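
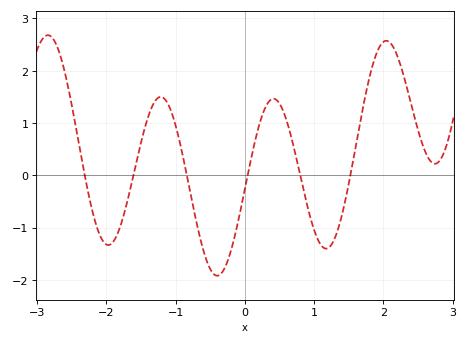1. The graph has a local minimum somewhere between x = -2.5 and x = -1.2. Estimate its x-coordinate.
-2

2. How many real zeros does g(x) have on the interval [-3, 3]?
6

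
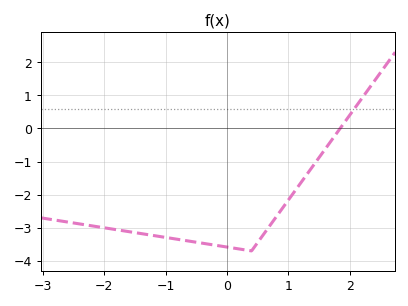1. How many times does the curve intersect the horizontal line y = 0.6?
1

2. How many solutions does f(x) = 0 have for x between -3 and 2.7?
1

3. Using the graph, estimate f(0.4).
-3.7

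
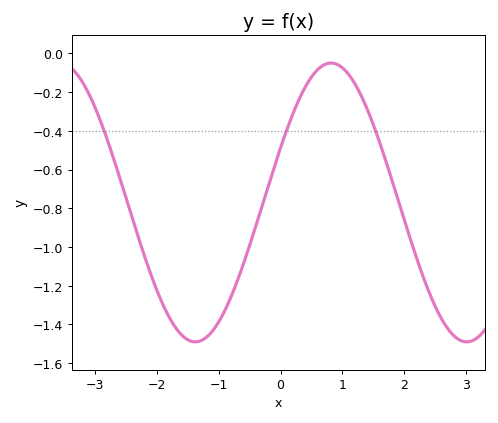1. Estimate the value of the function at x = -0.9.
-1.32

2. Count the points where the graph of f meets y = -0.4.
3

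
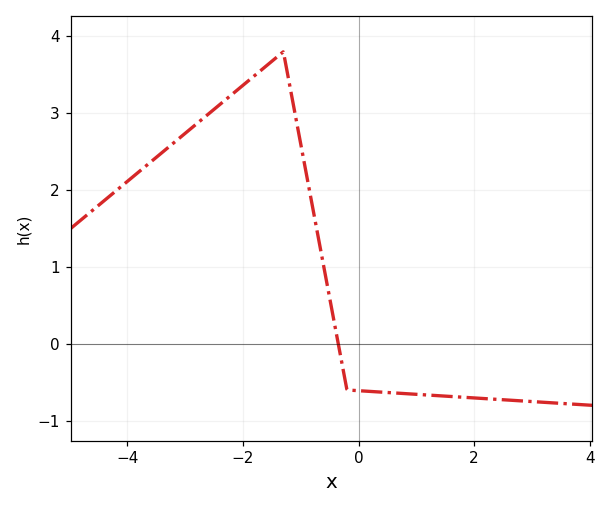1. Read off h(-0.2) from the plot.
-0.6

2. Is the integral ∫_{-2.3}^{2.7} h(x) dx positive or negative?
positive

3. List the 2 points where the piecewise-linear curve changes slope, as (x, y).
(-1.3, 3.8); (-0.2, -0.6)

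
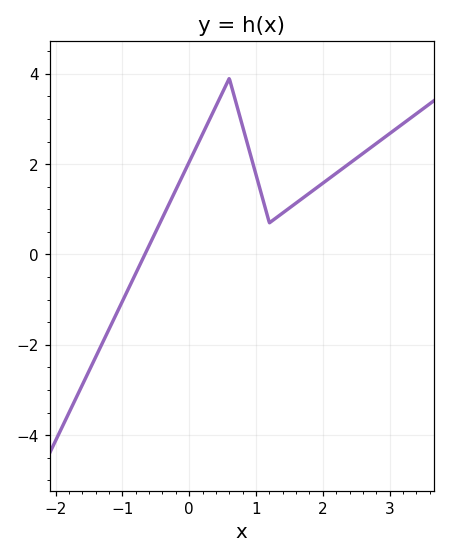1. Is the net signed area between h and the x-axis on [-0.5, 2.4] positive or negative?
positive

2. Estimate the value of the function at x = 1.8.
1.4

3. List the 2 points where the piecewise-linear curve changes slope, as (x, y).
(0.6, 3.9); (1.2, 0.7)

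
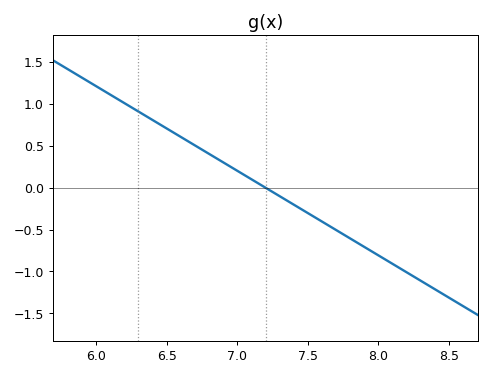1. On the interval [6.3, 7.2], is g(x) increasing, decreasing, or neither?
decreasing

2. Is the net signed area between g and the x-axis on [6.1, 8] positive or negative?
positive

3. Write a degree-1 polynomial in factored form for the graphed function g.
y = -1.01(x - 7.2)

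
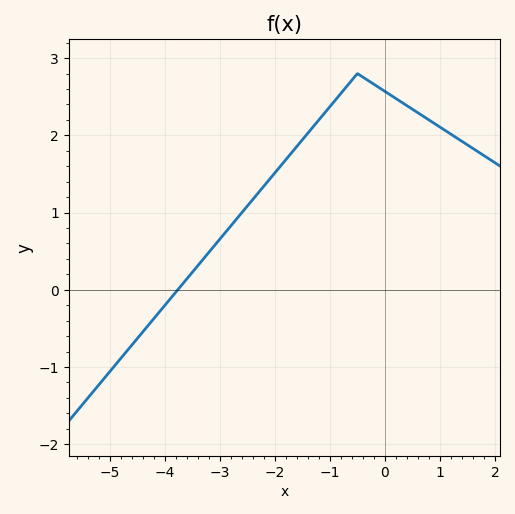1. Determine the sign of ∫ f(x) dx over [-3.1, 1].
positive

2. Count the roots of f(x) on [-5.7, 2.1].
1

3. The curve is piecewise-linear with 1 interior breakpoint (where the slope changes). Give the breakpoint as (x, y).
(-0.5, 2.8)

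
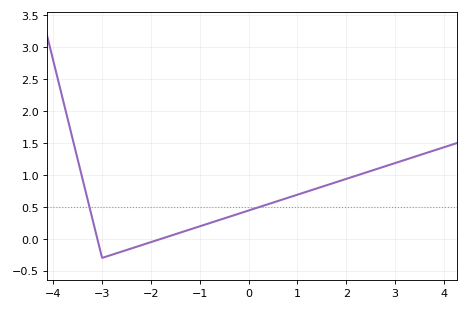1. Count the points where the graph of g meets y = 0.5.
2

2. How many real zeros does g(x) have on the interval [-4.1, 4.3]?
2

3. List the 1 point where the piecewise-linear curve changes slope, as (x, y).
(-3, -0.3)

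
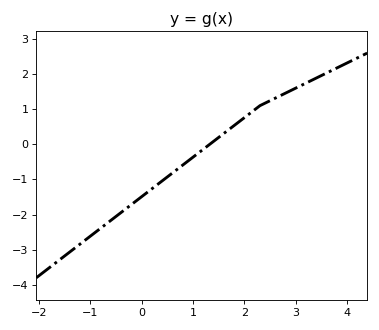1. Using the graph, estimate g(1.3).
-0.027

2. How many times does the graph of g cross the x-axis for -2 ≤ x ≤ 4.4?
1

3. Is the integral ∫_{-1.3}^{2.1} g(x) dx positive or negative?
negative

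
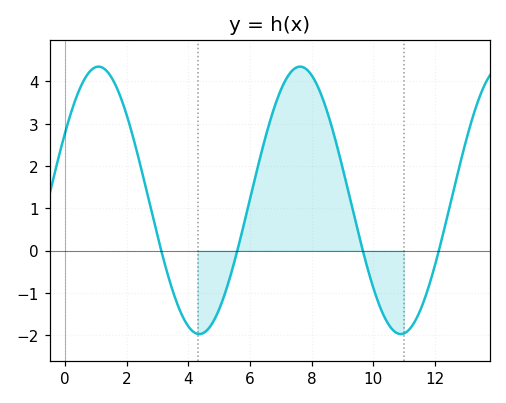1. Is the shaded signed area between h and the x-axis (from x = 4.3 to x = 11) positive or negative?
positive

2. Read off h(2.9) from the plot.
0.6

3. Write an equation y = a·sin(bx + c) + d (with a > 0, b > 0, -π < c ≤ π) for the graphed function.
y = 3.16sin(0.96x + 0.53) + 1.19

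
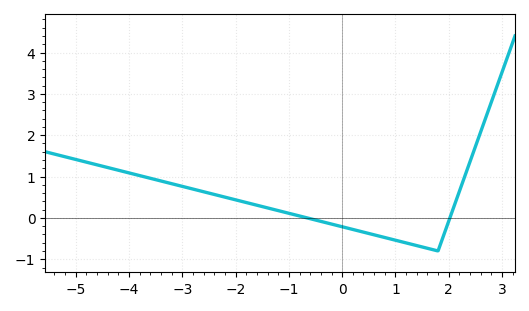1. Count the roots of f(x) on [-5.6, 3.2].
2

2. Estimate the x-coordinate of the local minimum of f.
1.8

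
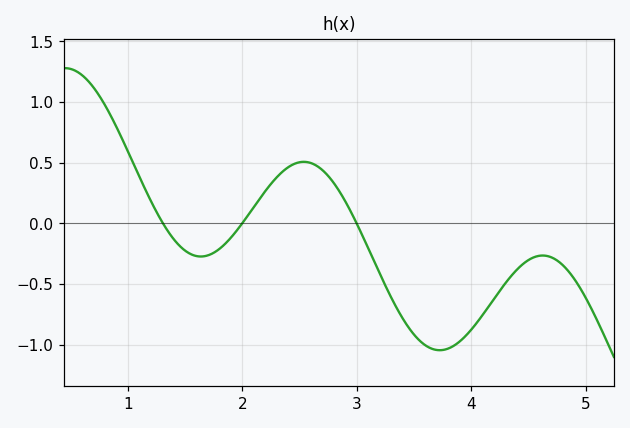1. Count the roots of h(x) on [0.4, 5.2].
3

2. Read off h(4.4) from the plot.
-0.4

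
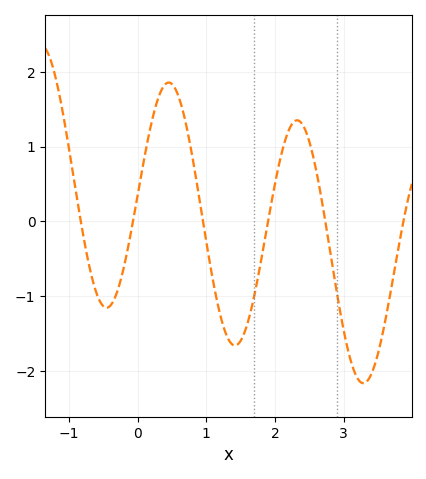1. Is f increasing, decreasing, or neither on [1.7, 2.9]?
neither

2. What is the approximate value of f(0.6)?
1.66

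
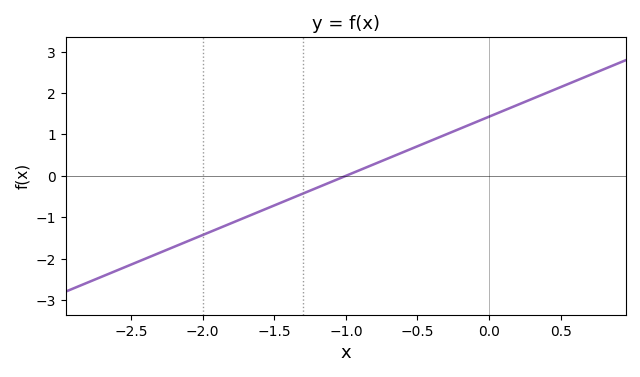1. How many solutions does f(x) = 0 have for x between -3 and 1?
1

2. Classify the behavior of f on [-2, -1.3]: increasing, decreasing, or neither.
increasing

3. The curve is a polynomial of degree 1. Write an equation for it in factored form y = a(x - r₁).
y = 1.43(x + 1)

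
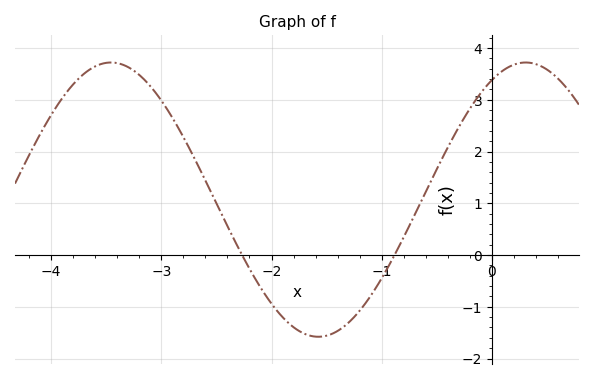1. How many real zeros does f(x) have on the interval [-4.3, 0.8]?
2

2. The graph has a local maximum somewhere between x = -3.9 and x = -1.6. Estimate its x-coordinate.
-3.46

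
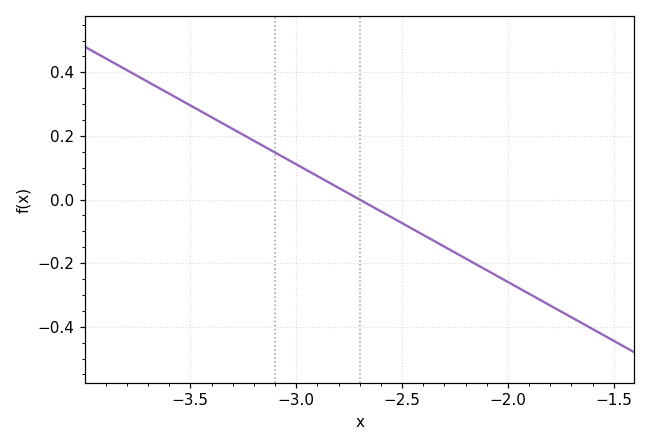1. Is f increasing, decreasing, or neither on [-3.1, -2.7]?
decreasing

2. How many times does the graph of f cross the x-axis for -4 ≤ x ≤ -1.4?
1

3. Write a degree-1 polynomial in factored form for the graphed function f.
y = -0.37(x + 2.7)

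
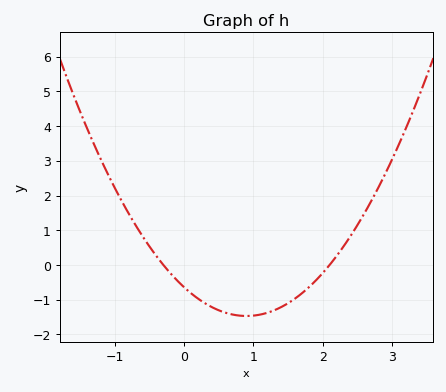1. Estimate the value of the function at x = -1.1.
2.6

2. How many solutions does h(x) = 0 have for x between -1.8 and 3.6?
2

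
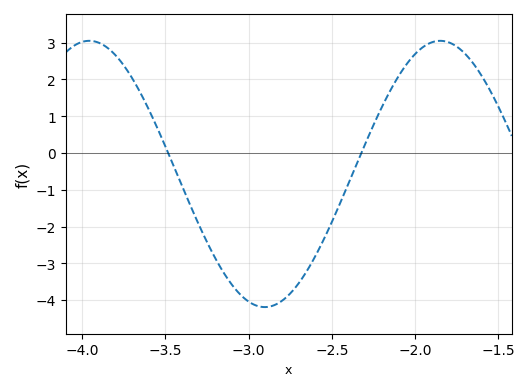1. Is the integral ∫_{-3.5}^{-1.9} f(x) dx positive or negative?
negative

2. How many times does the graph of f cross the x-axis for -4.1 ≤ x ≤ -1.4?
2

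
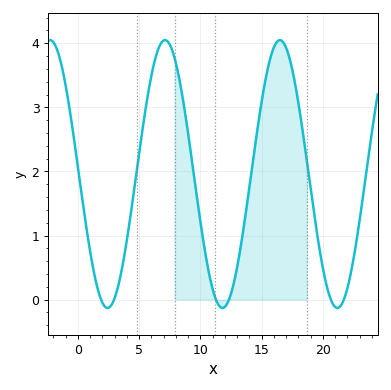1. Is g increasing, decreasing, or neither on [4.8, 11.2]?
neither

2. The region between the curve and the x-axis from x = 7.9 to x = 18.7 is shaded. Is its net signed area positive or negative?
positive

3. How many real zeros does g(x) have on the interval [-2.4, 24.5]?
6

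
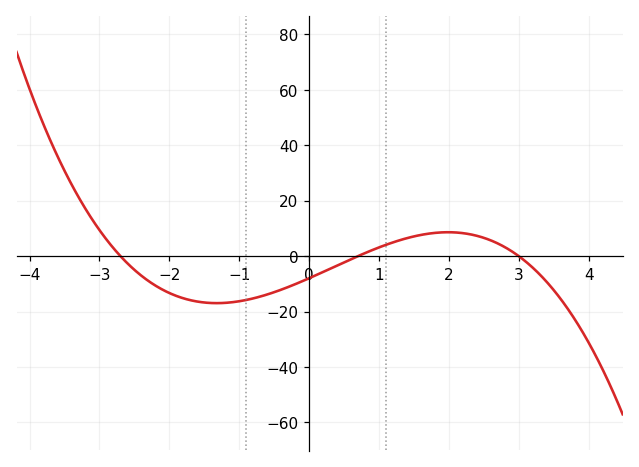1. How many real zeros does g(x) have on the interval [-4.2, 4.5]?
3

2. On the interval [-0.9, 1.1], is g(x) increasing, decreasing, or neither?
increasing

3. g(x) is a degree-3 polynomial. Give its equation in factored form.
y = -1.41(x + 2.7)(x - 0.7)(x - 3)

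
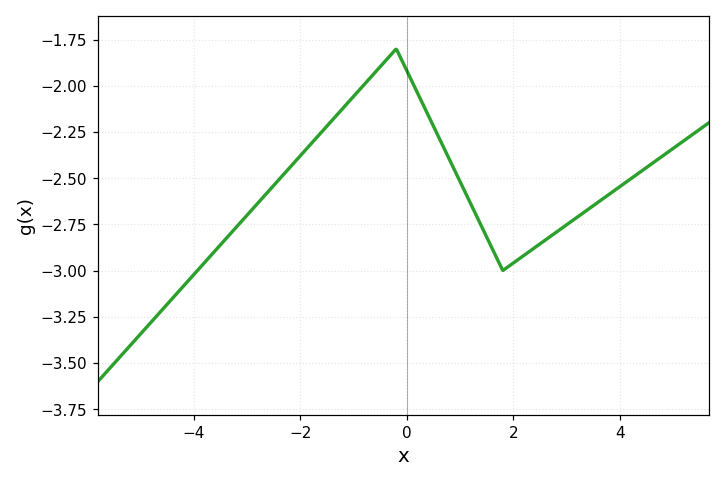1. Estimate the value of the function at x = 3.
-2.75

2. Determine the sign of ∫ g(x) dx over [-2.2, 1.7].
negative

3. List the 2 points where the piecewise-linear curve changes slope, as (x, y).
(-0.2, -1.8); (1.8, -3)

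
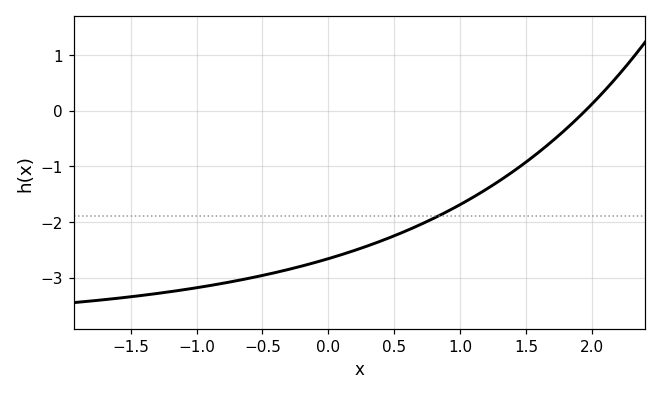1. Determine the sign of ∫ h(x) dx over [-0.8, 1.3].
negative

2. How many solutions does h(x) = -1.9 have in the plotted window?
1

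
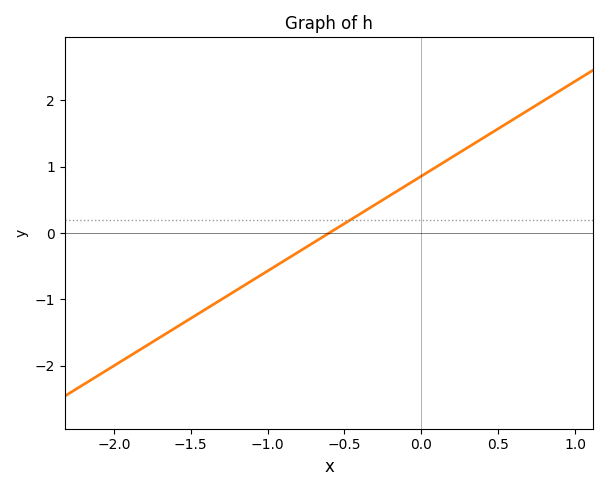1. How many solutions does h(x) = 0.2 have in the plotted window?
1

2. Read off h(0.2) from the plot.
1.1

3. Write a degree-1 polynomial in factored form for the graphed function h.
y = 1.43(x + 0.6)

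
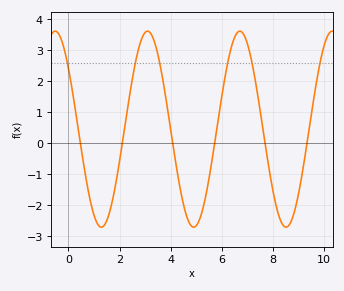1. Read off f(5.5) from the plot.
-1.12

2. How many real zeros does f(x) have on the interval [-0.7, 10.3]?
6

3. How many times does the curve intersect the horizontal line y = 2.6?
6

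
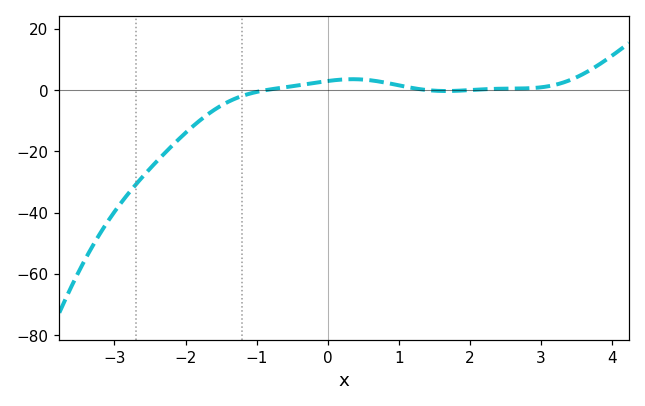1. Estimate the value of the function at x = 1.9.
-0.106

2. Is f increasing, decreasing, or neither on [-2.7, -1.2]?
increasing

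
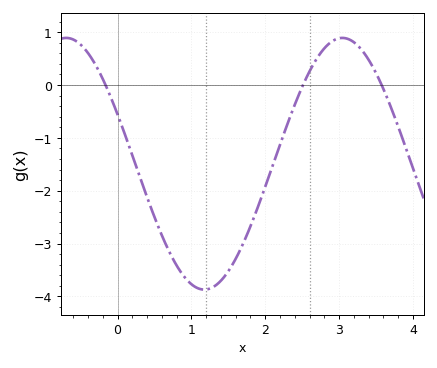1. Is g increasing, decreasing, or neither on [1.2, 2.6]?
increasing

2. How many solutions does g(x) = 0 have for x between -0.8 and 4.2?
3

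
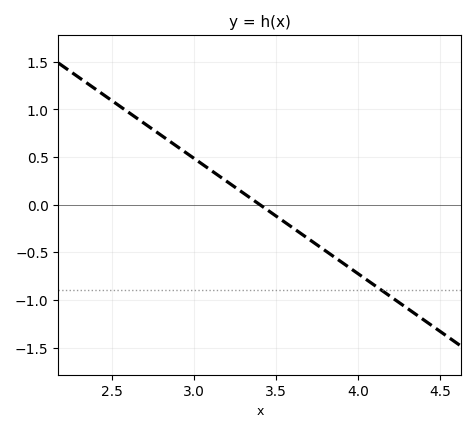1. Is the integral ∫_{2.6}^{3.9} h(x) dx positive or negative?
positive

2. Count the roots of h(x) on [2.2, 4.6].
1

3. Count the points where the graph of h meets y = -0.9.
1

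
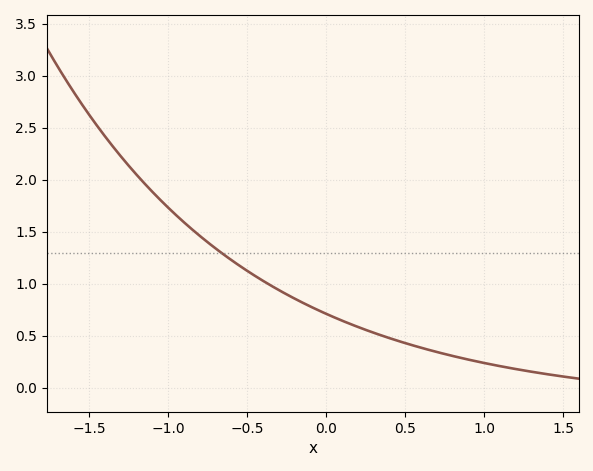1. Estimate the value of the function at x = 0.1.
0.645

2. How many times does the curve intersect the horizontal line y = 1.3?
1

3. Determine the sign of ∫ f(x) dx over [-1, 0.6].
positive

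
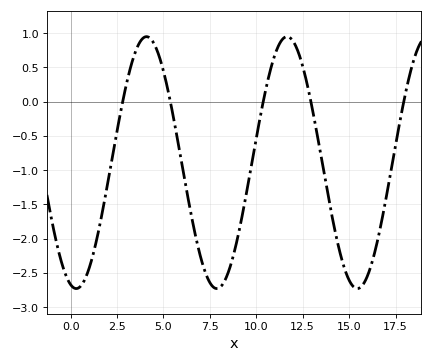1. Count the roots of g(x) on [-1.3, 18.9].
5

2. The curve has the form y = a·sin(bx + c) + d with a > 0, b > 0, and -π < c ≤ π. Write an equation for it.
y = 1.84sin(0.83x - 1.82) - 0.89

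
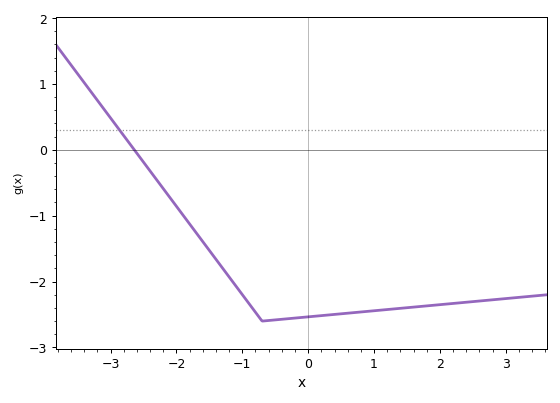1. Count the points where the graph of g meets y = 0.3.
1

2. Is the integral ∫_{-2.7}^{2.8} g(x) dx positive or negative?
negative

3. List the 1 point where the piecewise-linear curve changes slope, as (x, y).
(-0.7, -2.6)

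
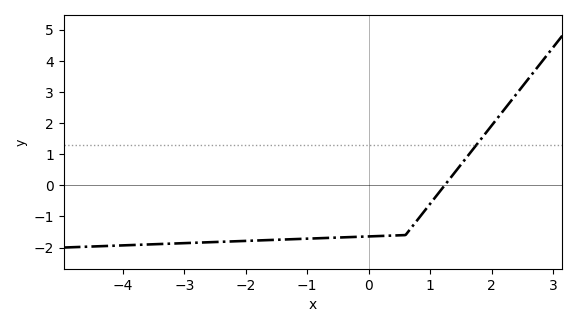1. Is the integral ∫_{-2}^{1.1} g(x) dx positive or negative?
negative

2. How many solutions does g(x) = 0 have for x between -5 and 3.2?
1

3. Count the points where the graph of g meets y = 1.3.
1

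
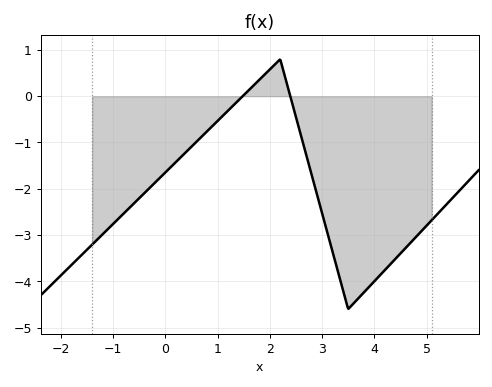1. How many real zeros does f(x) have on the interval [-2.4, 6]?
2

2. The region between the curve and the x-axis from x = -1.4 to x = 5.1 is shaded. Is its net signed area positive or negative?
negative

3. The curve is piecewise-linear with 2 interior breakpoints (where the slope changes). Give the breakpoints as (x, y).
(2.2, 0.8); (3.5, -4.6)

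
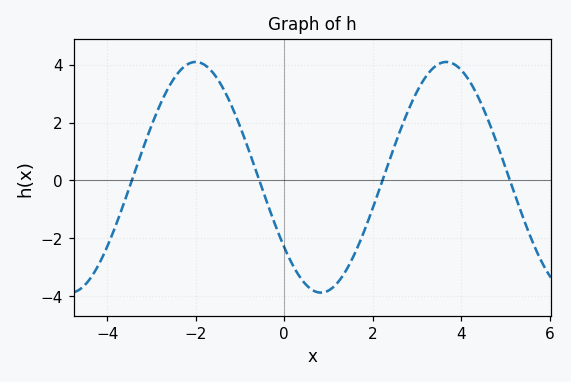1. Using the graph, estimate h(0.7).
-3.8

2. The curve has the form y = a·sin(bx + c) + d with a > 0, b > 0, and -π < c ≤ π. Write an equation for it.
y = 3.98sin(1.1x - 2.5) + 0.11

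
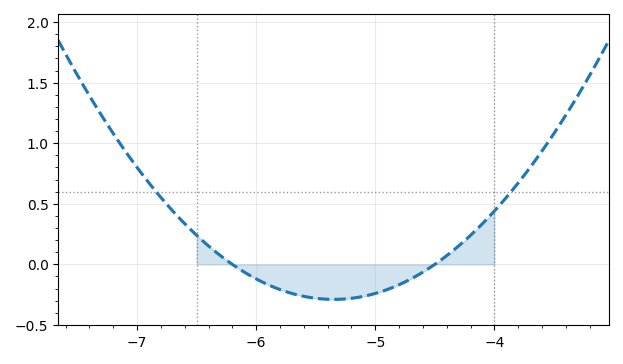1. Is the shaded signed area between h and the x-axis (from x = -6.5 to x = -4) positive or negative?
negative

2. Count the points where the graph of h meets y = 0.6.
2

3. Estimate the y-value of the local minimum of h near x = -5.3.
-0.289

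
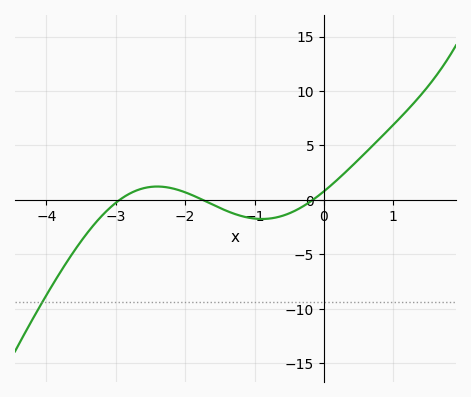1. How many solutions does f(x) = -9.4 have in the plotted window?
1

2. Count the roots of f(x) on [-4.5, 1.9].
3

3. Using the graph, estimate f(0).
0.792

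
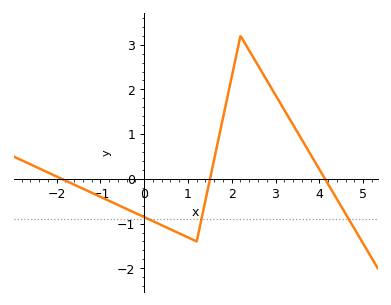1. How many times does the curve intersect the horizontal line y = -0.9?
3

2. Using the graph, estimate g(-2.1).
0.1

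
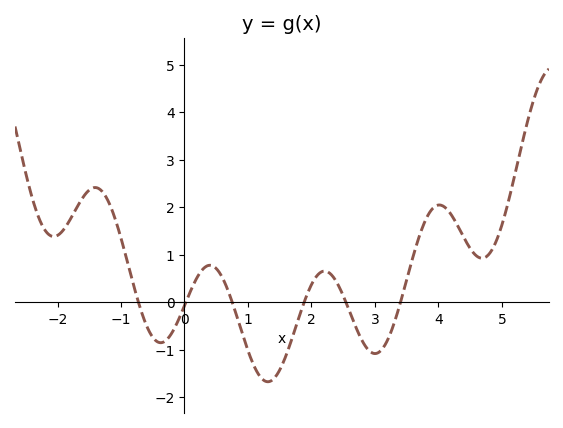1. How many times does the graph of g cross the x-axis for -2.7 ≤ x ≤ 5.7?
6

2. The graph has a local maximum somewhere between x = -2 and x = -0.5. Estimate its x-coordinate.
-1.4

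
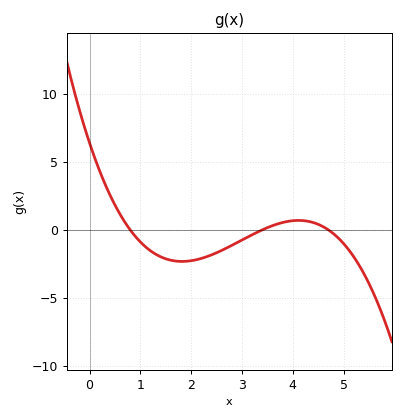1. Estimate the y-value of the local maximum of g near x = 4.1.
0.5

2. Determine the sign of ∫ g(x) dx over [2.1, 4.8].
negative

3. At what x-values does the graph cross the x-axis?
0.8, 3.4, 4.7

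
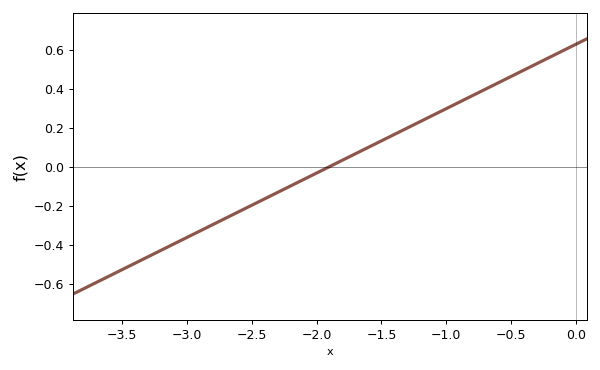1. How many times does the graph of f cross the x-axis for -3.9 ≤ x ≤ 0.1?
1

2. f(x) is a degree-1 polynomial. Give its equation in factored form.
y = 0.33(x + 1.9)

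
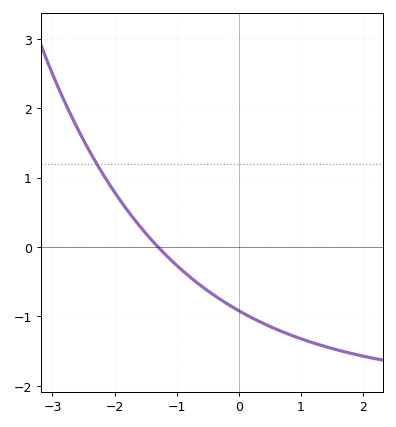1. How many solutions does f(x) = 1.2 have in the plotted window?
1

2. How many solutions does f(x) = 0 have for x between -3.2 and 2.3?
1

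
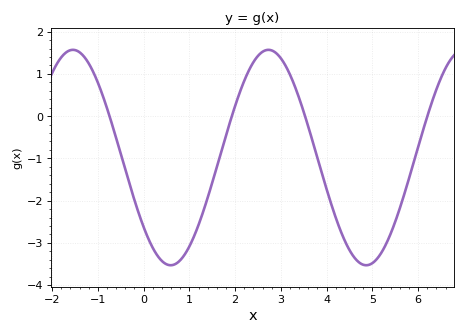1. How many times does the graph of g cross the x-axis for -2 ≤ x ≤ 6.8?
4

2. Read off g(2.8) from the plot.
1.56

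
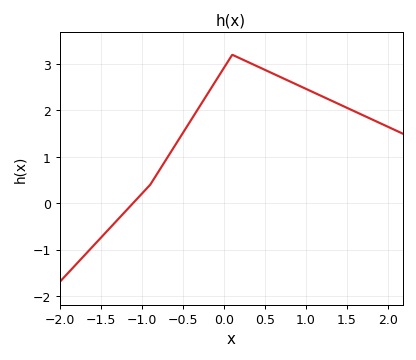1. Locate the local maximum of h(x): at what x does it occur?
0.101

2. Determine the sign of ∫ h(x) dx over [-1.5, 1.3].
positive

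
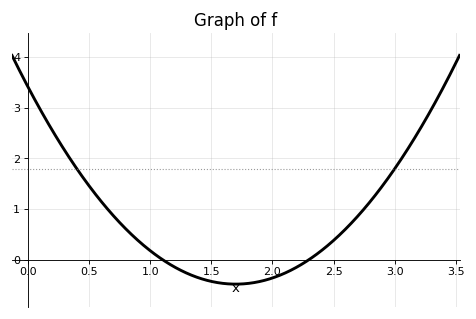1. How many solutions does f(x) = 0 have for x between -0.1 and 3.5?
2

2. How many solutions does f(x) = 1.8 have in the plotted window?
2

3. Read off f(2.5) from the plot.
0.378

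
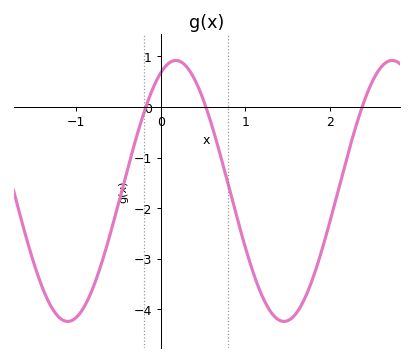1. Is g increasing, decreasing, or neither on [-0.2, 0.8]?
neither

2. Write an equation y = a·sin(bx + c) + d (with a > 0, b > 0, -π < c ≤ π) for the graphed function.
y = 2.58sin(2.5x + 1.1) - 1.66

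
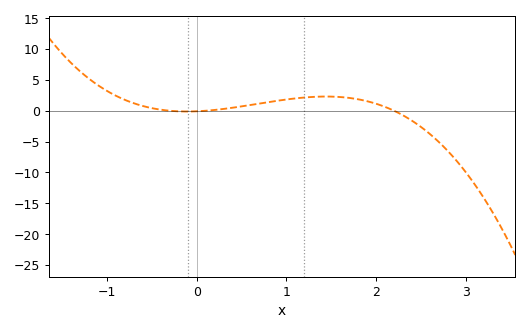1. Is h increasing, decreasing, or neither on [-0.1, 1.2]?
increasing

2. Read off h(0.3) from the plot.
0.5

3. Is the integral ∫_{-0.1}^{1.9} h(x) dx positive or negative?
positive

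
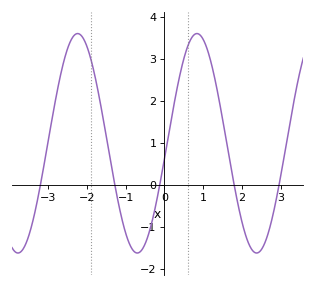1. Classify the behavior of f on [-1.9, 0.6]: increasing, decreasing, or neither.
neither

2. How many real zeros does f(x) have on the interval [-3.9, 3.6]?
5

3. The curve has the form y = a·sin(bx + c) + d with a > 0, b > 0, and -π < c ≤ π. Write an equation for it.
y = 2.61sin(2.04x - 0.14) + 0.99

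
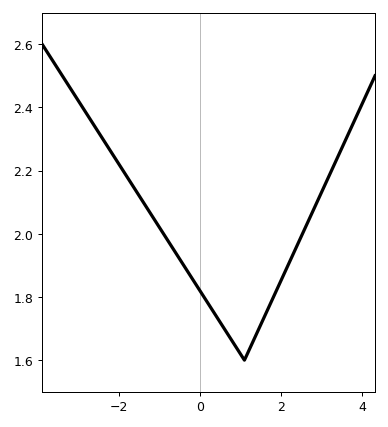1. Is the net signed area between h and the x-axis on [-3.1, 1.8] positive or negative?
positive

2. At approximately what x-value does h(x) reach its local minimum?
1.1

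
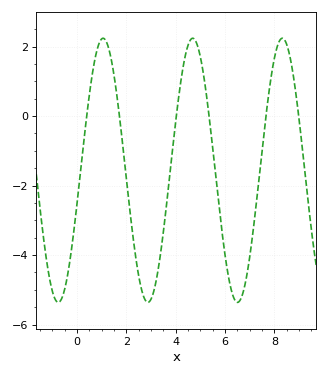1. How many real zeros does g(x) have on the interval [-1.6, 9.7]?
6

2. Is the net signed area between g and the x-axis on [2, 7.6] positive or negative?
negative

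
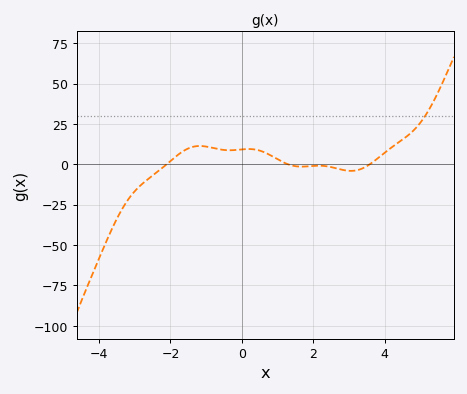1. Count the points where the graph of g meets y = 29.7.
1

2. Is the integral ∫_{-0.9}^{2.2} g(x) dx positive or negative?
positive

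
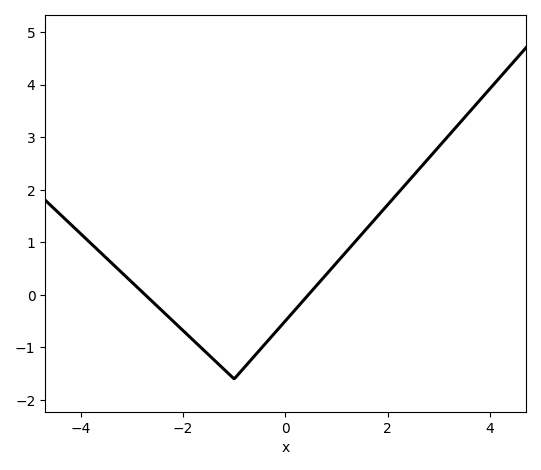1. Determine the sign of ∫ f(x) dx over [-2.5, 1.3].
negative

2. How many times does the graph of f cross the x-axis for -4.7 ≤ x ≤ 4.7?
2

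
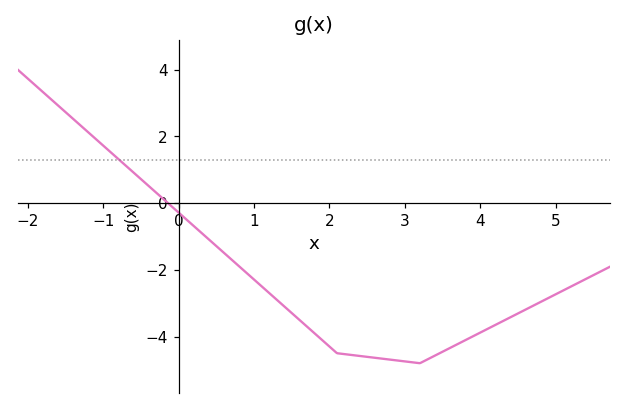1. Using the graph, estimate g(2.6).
-4.6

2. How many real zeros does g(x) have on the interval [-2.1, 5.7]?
1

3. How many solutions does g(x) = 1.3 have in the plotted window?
1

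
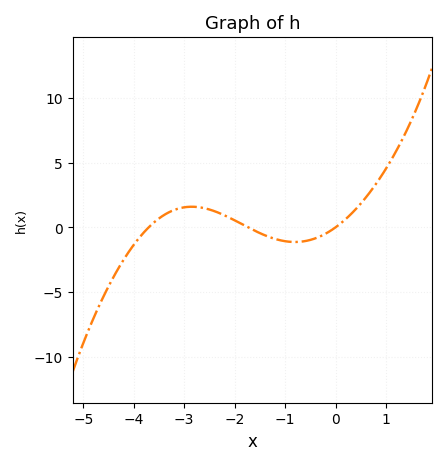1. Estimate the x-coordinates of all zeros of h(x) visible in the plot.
-3.7, -1.7, 0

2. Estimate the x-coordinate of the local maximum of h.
-2.8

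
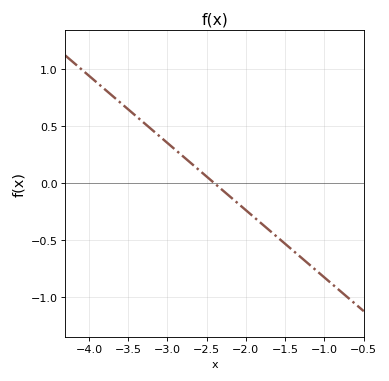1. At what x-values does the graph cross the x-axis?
-2.4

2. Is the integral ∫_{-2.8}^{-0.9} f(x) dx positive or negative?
negative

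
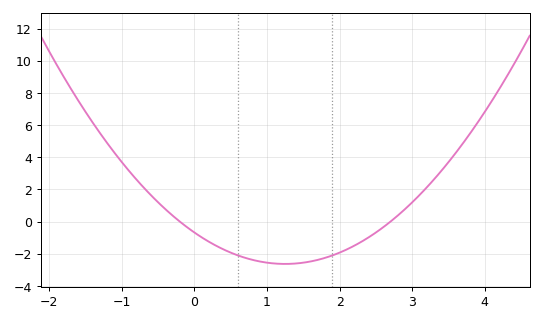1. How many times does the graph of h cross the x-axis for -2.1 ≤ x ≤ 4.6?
2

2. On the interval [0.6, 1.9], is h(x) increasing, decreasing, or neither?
neither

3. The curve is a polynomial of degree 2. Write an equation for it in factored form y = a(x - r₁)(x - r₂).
y = 1.25(x + 0.2)(x - 2.7)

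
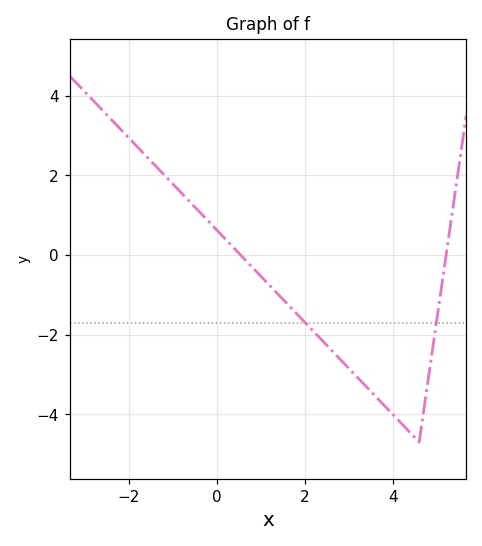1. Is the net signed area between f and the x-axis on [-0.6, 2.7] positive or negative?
negative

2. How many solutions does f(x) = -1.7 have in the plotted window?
2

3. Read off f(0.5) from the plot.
0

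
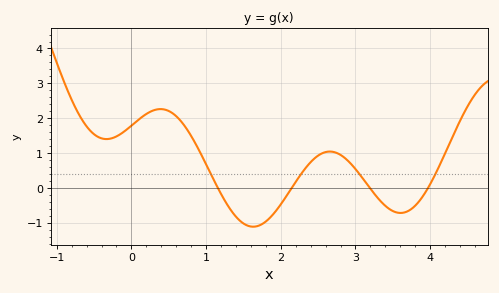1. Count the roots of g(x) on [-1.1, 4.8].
4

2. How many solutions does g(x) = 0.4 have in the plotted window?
4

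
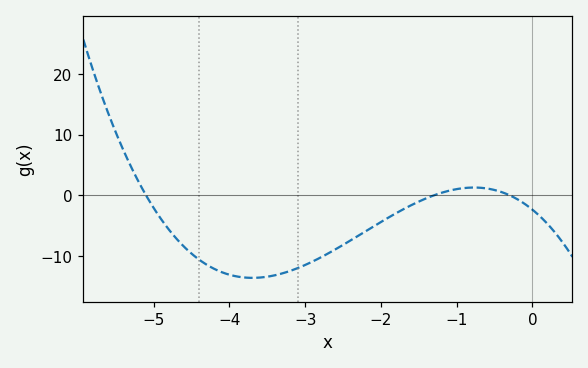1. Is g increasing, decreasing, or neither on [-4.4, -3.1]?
neither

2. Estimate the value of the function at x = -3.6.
-13.5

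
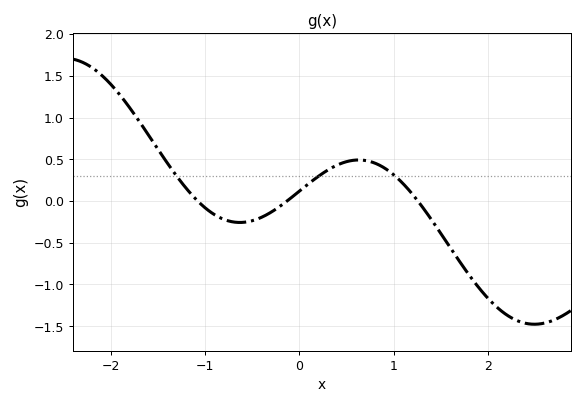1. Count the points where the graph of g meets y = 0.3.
3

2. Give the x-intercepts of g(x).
-1.08, -0.13, 1.26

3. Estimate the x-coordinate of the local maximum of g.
0.632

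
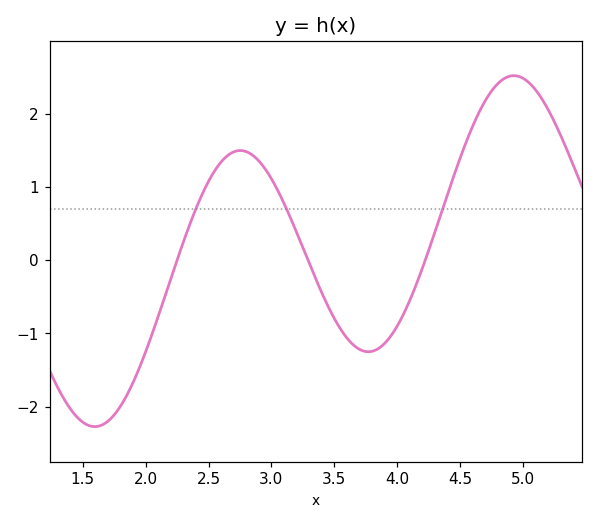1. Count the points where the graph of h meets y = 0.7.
3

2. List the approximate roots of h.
2.3, 3.3, 4.2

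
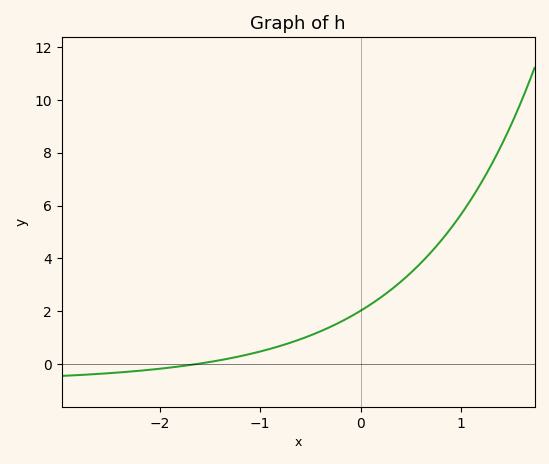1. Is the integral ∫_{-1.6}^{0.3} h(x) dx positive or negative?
positive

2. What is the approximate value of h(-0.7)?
0.8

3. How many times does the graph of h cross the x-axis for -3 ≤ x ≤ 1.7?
1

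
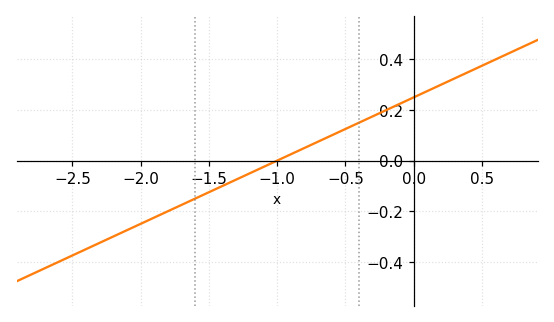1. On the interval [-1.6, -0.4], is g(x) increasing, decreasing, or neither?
increasing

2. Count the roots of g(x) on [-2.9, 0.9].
1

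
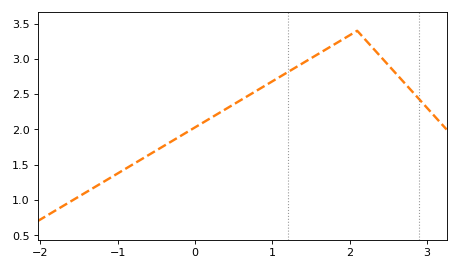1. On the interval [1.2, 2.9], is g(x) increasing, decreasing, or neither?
neither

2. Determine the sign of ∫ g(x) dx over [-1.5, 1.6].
positive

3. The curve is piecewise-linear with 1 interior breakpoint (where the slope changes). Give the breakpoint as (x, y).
(2.1, 3.4)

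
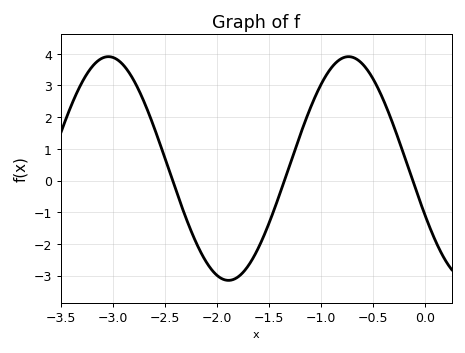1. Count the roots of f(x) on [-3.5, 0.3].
3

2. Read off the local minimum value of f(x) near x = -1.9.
-3.1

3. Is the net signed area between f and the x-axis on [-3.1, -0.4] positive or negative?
positive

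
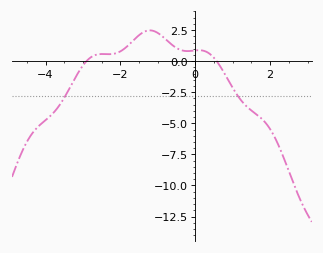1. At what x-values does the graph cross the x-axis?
-2.91, 0.572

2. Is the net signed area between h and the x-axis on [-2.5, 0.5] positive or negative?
positive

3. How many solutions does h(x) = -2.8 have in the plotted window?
2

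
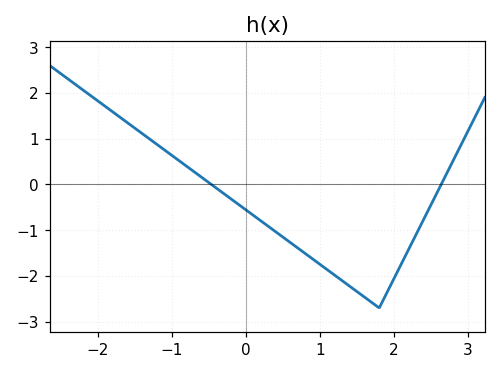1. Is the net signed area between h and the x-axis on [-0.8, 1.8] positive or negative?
negative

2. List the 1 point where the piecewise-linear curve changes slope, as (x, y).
(1.8, -2.7)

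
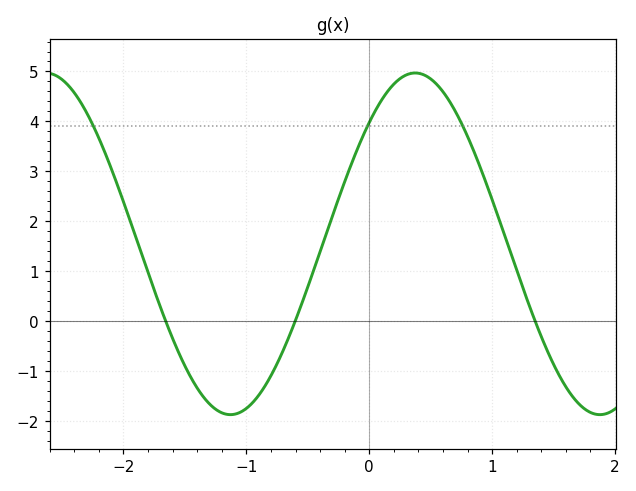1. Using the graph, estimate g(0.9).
3.1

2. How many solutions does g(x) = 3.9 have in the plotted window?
3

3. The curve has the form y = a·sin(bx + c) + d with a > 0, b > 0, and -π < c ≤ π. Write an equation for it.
y = 3.42sin(2.1x + 0.79) + 1.55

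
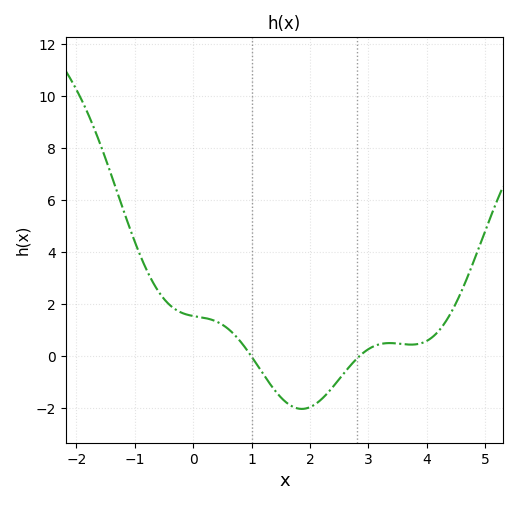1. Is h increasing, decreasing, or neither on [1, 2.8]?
neither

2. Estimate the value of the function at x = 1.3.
-1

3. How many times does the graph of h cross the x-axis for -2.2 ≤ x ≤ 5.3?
2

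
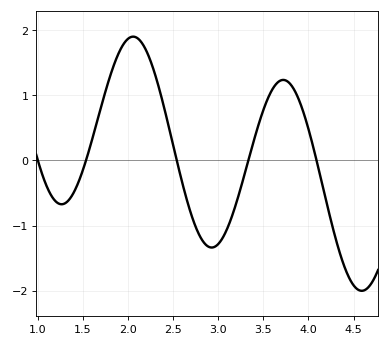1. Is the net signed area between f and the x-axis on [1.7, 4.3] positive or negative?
positive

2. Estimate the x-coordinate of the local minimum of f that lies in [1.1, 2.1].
1.3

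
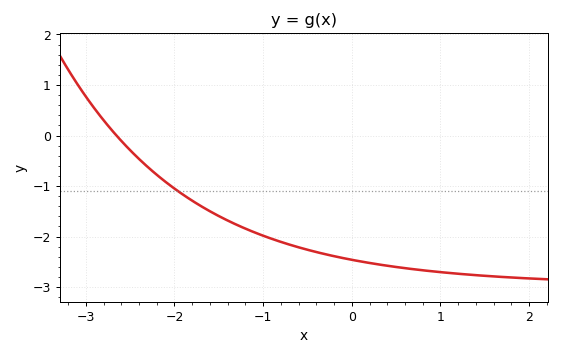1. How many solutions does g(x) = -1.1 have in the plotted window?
1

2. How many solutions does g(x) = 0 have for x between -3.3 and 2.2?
1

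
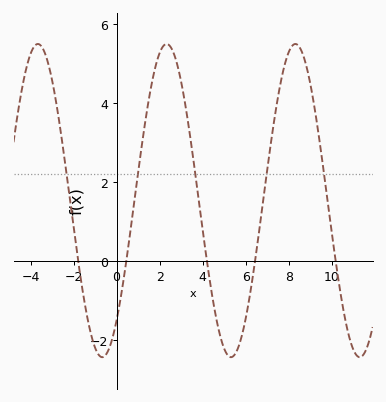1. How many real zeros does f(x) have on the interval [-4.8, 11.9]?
5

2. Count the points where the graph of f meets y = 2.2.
5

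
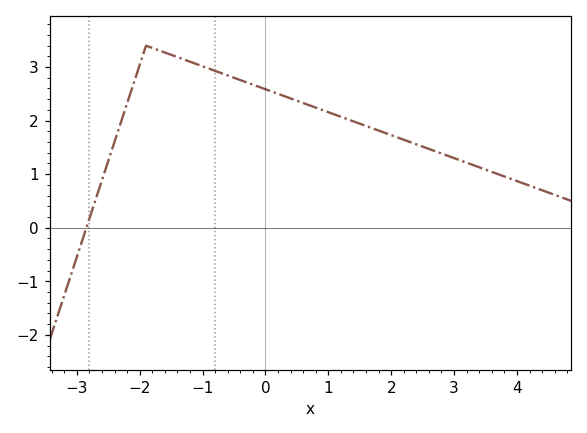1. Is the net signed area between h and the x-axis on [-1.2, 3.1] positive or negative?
positive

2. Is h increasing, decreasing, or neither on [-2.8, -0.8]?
neither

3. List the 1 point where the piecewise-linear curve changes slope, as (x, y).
(-1.9, 3.4)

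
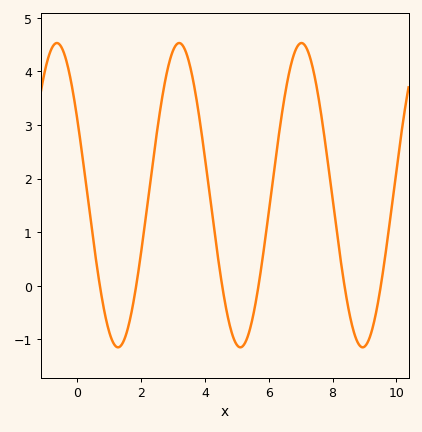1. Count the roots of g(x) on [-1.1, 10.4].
6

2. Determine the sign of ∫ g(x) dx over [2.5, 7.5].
positive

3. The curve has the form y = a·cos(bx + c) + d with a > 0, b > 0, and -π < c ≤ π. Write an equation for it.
y = 2.84cos(1.64x + 1.04) + 1.69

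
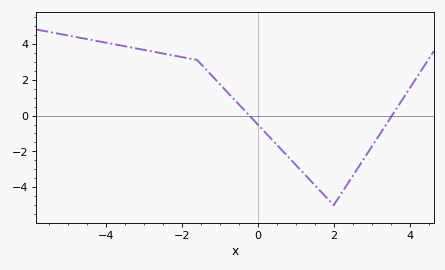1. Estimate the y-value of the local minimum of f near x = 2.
-5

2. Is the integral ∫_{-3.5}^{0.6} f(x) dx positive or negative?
positive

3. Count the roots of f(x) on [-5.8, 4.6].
2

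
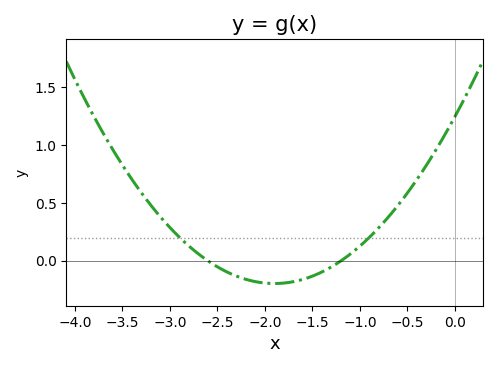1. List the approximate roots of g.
-2.6, -1.2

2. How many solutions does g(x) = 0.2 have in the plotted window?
2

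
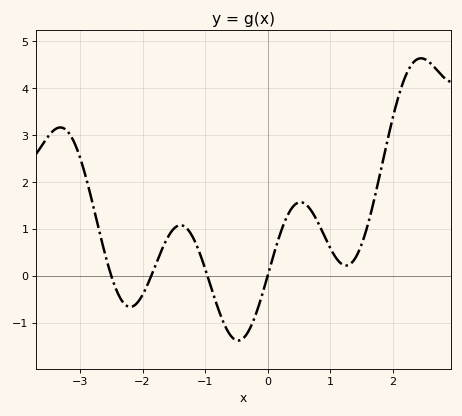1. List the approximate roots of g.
-2.5, -1.86, -0.963, 0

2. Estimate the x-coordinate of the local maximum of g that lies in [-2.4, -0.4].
-1.39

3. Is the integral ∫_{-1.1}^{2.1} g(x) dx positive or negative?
positive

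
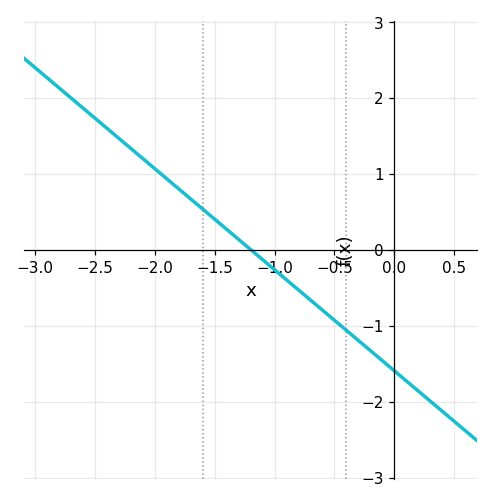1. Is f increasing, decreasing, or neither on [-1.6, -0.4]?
decreasing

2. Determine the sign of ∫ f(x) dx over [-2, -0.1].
negative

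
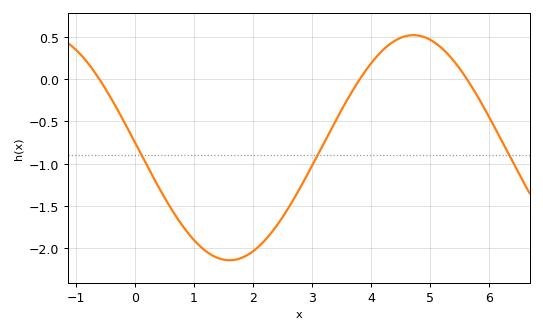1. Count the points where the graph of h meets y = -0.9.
3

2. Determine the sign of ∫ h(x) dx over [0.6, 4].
negative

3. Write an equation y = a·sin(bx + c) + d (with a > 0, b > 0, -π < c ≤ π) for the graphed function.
y = 1.33sin(1.01x + 3.09) - 0.81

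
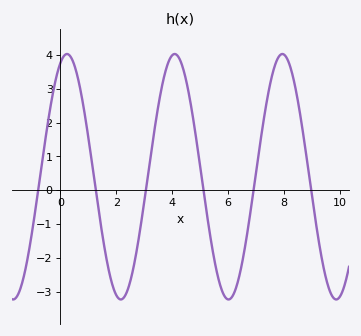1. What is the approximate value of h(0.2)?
4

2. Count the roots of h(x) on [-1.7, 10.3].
6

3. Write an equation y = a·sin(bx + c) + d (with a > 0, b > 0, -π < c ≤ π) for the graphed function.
y = 3.63sin(1.6x + 1.2) + 0.4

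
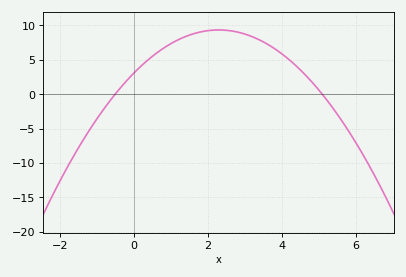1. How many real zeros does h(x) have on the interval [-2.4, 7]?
2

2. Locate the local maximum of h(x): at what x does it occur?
2.2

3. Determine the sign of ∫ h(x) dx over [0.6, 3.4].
positive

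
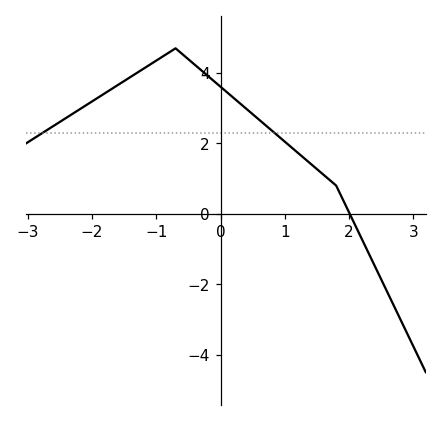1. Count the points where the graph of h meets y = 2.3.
2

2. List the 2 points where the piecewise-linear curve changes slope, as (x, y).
(-0.7, 4.7); (1.8, 0.8)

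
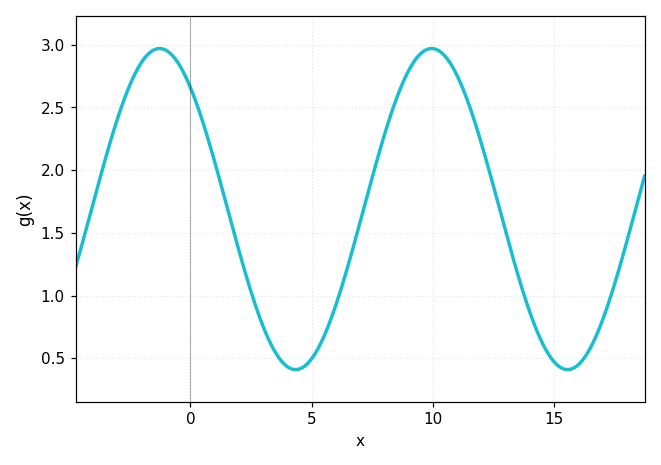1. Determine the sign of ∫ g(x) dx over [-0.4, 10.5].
positive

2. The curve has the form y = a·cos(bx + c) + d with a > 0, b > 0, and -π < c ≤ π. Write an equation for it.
y = 1.28cos(0.56x + 0.71) + 1.69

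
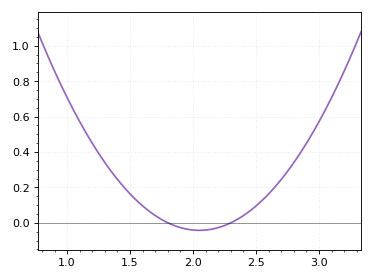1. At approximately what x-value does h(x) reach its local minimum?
2.05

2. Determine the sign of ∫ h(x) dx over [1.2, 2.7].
positive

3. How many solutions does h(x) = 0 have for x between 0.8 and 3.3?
2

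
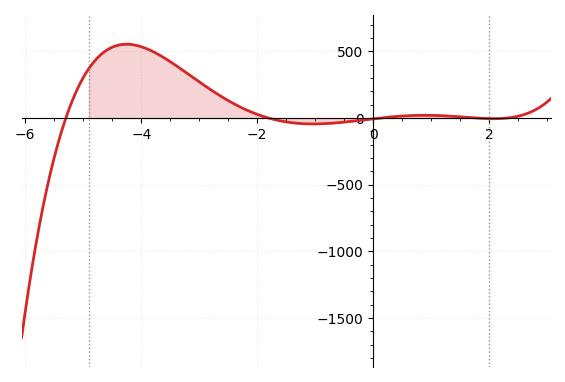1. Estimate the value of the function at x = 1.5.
0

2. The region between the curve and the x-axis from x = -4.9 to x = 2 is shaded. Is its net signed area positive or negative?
positive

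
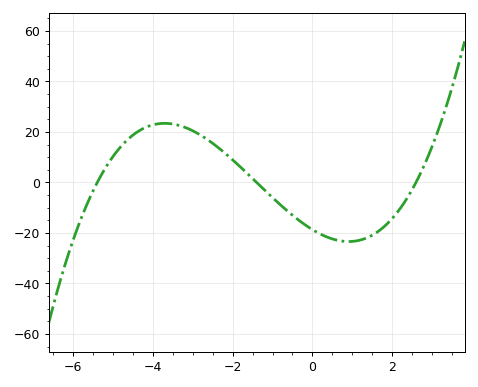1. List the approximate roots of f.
-5.4, -1.4, 2.6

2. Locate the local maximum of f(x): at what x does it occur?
-3.71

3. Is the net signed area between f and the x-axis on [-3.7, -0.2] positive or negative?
positive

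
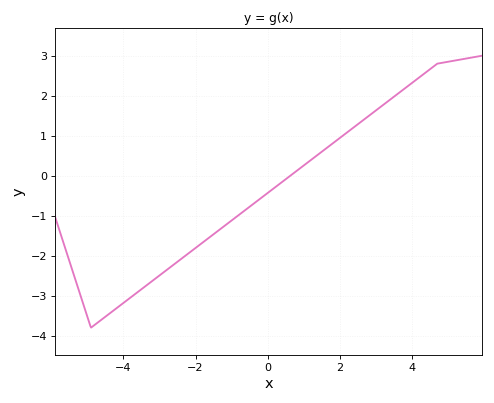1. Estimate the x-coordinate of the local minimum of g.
-4.8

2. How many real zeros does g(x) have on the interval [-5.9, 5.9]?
1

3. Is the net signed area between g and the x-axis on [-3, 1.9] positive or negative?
negative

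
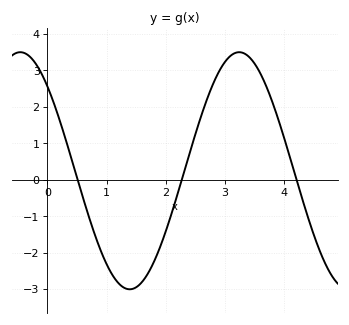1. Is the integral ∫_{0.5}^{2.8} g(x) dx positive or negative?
negative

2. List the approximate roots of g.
0.51, 2.27, 4.21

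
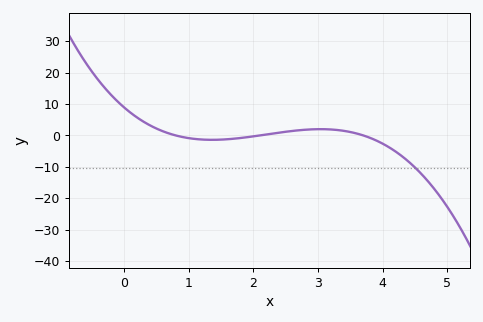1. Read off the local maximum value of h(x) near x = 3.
2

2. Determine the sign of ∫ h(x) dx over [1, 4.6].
negative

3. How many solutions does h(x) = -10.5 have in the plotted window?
1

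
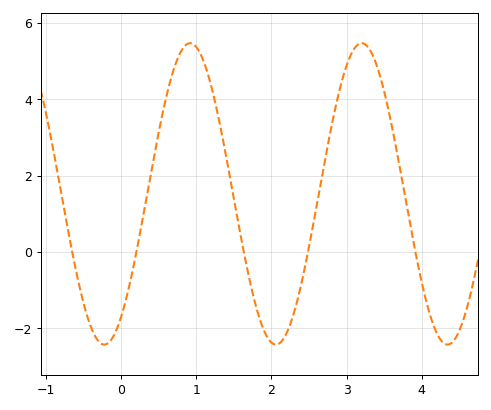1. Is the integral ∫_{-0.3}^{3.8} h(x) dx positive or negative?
positive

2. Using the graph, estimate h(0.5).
3.14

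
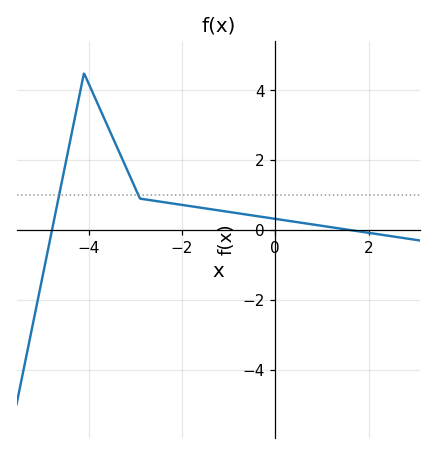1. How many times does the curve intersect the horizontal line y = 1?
2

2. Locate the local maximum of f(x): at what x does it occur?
-4.1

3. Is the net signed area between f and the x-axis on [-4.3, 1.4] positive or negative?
positive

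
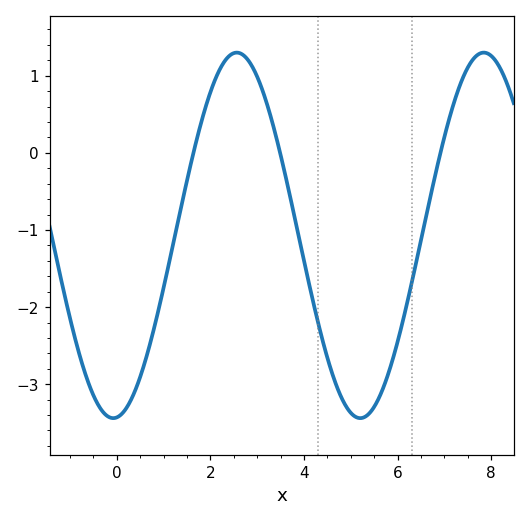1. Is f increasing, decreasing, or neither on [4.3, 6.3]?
neither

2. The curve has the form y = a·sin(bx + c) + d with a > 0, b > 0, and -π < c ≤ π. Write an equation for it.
y = 2.37sin(1.19x - 1.48) - 1.07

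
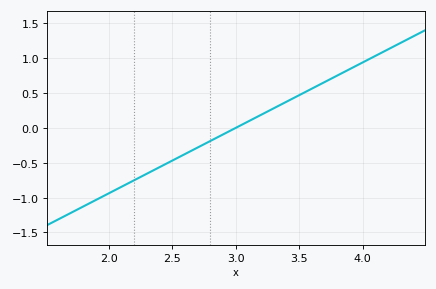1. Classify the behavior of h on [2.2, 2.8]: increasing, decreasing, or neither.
increasing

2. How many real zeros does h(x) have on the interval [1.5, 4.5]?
1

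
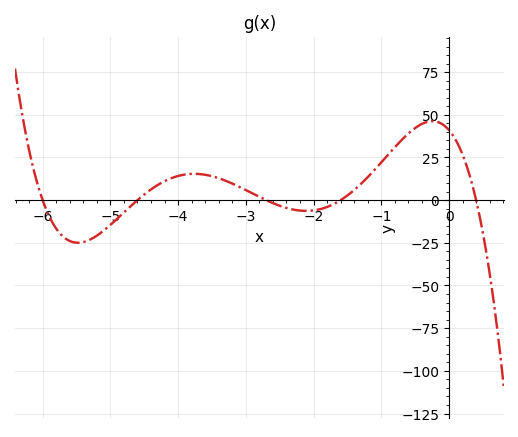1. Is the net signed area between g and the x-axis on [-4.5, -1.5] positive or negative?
positive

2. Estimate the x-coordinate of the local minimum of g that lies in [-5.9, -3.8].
-5.48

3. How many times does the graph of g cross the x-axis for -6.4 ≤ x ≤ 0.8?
5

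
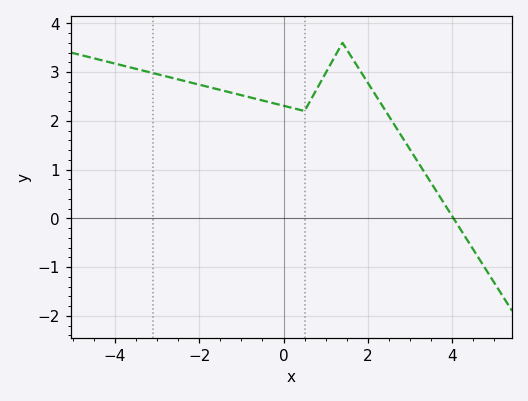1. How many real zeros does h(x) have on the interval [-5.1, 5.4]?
1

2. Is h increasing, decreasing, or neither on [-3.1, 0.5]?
decreasing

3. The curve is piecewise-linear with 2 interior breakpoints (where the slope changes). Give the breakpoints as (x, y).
(0.5, 2.2); (1.4, 3.6)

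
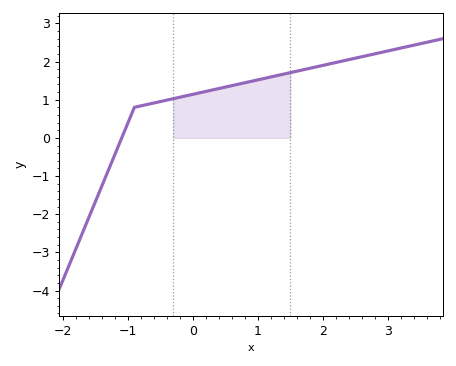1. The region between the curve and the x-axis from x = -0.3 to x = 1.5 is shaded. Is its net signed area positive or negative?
positive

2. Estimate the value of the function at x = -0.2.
1.07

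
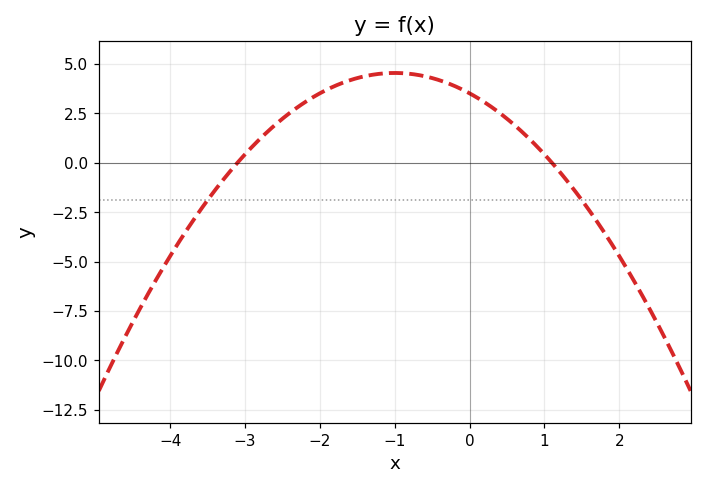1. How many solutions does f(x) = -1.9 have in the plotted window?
2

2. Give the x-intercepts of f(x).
-3.2, 1.2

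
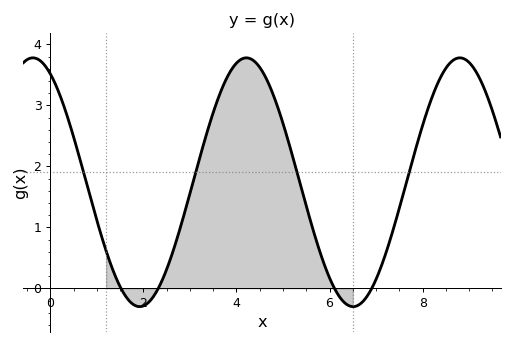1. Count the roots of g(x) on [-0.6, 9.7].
4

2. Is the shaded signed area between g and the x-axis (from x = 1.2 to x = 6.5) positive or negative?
positive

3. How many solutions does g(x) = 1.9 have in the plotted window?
4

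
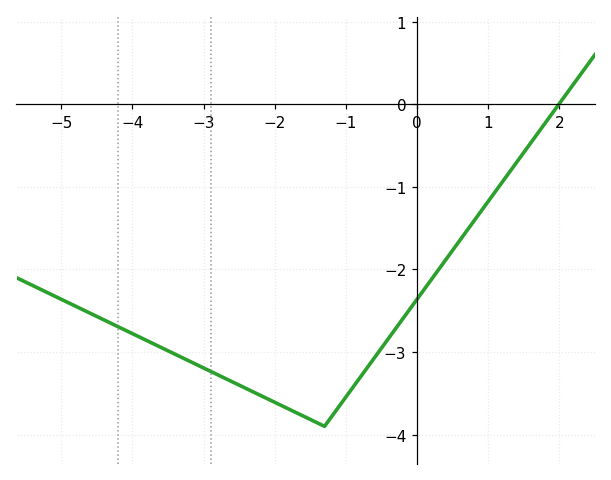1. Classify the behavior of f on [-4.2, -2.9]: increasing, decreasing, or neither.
decreasing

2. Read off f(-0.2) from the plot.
-2.6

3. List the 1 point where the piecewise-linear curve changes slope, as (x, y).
(-1.3, -3.9)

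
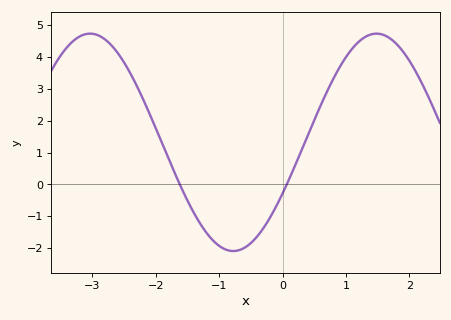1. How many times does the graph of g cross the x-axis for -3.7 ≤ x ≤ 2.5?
2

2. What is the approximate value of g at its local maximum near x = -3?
4.7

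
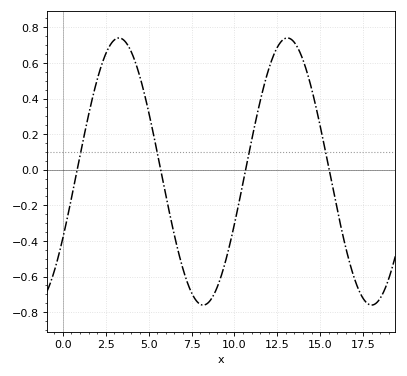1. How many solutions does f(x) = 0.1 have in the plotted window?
4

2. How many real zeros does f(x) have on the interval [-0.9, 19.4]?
4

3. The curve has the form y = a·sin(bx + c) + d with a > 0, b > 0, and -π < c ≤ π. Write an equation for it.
y = 0.75sin(0.64x - 0.522) - 0.01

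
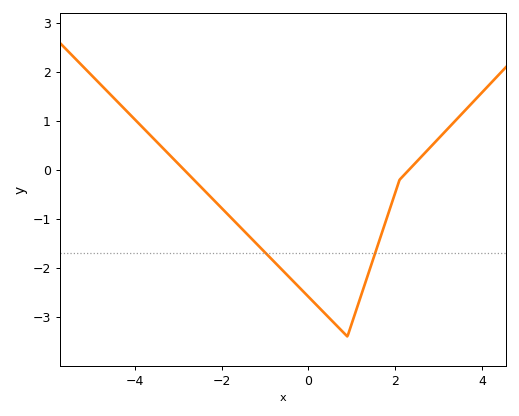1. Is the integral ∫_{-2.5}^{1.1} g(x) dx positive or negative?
negative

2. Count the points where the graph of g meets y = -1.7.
2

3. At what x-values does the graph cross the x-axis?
-2.8, 2.4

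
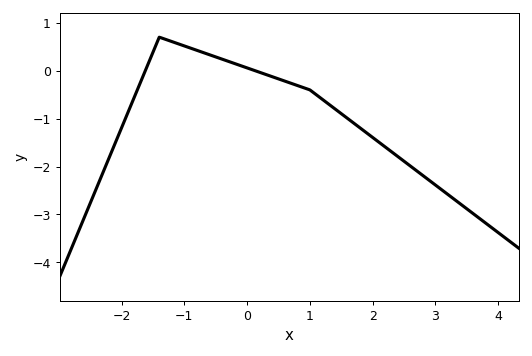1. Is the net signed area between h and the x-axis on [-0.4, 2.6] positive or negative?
negative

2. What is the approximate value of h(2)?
-1.39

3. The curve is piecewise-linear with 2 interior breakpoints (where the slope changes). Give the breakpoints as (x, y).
(-1.4, 0.7); (1, -0.4)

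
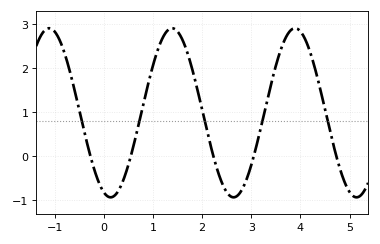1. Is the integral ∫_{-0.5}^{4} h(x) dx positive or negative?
positive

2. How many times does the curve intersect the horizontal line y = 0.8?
5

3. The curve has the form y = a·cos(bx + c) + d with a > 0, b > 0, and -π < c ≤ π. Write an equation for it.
y = 1.92cos(2.5x + 2.8) + 0.98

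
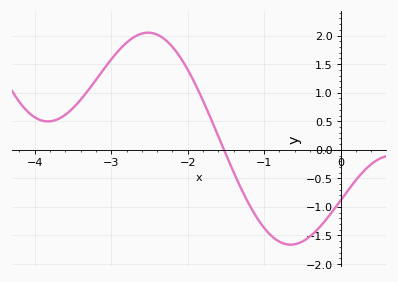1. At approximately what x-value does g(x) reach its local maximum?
-2.5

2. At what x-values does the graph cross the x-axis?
-1.5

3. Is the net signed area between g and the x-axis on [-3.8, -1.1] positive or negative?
positive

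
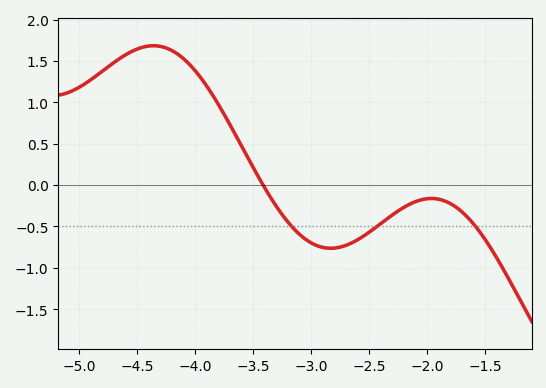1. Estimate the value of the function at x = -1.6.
-0.471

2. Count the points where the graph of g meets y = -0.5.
3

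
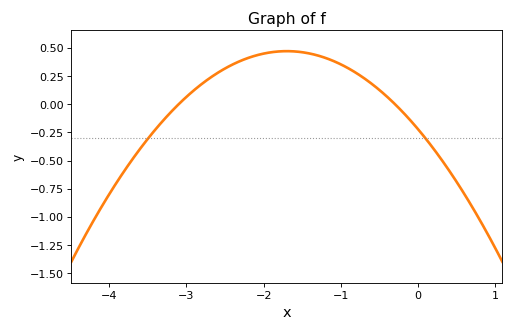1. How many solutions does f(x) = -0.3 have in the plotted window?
2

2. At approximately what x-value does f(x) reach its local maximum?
-1.7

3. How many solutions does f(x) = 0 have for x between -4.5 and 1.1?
2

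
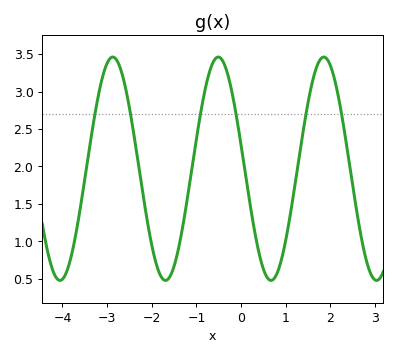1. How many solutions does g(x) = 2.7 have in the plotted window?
6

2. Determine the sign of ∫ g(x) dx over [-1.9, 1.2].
positive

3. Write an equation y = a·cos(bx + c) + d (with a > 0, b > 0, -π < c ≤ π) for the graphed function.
y = 1.49cos(2.7x + 1.4) + 1.97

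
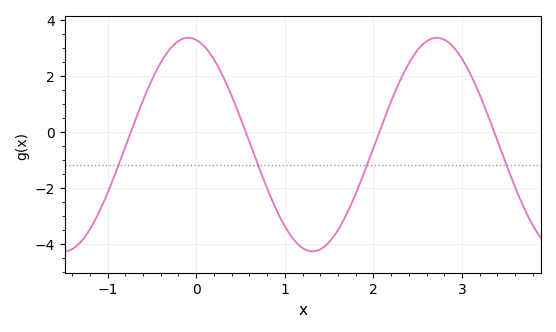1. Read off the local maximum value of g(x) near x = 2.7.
3.4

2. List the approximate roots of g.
-0.7, 0.6, 2.1, 3.4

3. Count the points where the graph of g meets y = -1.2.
4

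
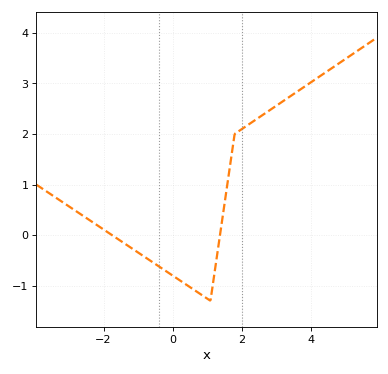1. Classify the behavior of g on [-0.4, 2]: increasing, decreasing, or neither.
neither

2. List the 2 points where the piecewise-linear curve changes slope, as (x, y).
(1.1, -1.3); (1.8, 2)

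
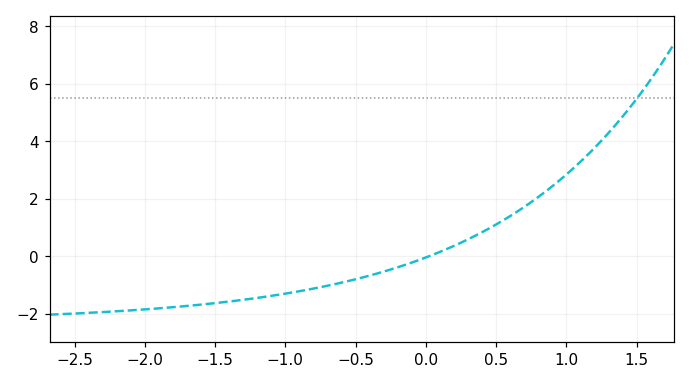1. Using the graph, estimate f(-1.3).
-1.52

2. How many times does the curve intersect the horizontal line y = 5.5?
1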